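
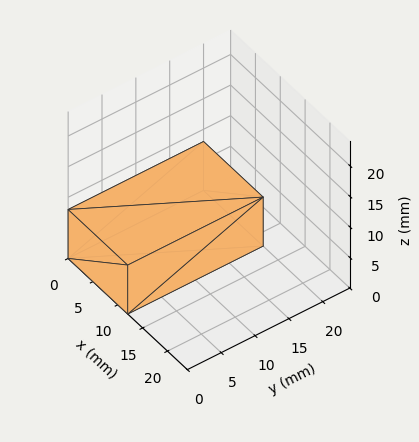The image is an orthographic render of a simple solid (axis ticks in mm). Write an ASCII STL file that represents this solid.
Reading the render: the shape is a rectangular box, roughly 12 × 20 mm footprint and 8 mm tall (dimensions read to the nearest mm from the axis ticks). For the STL, each face is triangulated and given an outward normal.

solid part
  facet normal 0.0000 0.0000 -1.0000
    outer loop
      vertex 12.000 20.000 0.000
      vertex 12.000 0.000 0.000
      vertex 0.000 0.000 0.000
    endloop
  endfacet
  facet normal 0.0000 0.0000 -1.0000
    outer loop
      vertex 0.000 20.000 0.000
      vertex 12.000 20.000 0.000
      vertex 0.000 0.000 0.000
    endloop
  endfacet
  facet normal 0.0000 0.0000 1.0000
    outer loop
      vertex 0.000 0.000 8.000
      vertex 12.000 0.000 8.000
      vertex 12.000 20.000 8.000
    endloop
  endfacet
  facet normal 0.0000 0.0000 1.0000
    outer loop
      vertex 0.000 0.000 8.000
      vertex 12.000 20.000 8.000
      vertex 0.000 20.000 8.000
    endloop
  endfacet
  facet normal 0.0000 -1.0000 0.0000
    outer loop
      vertex 0.000 0.000 0.000
      vertex 12.000 0.000 0.000
      vertex 12.000 0.000 8.000
    endloop
  endfacet
  facet normal 0.0000 -1.0000 0.0000
    outer loop
      vertex 0.000 0.000 0.000
      vertex 12.000 0.000 8.000
      vertex 0.000 0.000 8.000
    endloop
  endfacet
  facet normal 0.0000 1.0000 0.0000
    outer loop
      vertex 12.000 20.000 8.000
      vertex 12.000 20.000 0.000
      vertex 0.000 20.000 0.000
    endloop
  endfacet
  facet normal 0.0000 1.0000 0.0000
    outer loop
      vertex 0.000 20.000 8.000
      vertex 12.000 20.000 8.000
      vertex 0.000 20.000 0.000
    endloop
  endfacet
  facet normal -1.0000 0.0000 0.0000
    outer loop
      vertex 0.000 20.000 8.000
      vertex 0.000 20.000 0.000
      vertex 0.000 0.000 0.000
    endloop
  endfacet
  facet normal -1.0000 0.0000 0.0000
    outer loop
      vertex 0.000 0.000 8.000
      vertex 0.000 20.000 8.000
      vertex 0.000 0.000 0.000
    endloop
  endfacet
  facet normal 1.0000 0.0000 0.0000
    outer loop
      vertex 12.000 0.000 0.000
      vertex 12.000 20.000 0.000
      vertex 12.000 20.000 8.000
    endloop
  endfacet
  facet normal 1.0000 0.0000 0.0000
    outer loop
      vertex 12.000 0.000 0.000
      vertex 12.000 20.000 8.000
      vertex 12.000 0.000 8.000
    endloop
  endfacet
endsolid part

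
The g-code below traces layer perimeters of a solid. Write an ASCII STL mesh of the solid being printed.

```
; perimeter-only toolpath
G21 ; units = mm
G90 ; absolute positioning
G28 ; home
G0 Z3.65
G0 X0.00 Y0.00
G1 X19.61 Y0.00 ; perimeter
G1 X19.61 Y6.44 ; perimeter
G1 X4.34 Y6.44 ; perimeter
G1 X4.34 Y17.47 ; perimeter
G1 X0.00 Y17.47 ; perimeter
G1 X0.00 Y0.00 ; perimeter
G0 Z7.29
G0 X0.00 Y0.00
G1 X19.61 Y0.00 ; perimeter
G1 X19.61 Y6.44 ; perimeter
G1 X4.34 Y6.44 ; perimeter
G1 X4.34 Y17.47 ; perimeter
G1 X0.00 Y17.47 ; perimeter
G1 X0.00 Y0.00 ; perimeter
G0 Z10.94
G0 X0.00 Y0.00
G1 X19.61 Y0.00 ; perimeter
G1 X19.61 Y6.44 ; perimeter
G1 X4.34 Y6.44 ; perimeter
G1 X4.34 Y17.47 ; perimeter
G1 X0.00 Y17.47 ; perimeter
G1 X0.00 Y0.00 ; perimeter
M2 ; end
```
solid part
  facet normal 0.0000 0.0000 -1.0000
    outer loop
      vertex 19.61 6.44 0.00
      vertex 19.61 0.00 0.00
      vertex 0.00 0.00 0.00
    endloop
  endfacet
  facet normal 0.0000 0.0000 -1.0000
    outer loop
      vertex 4.34 6.44 0.00
      vertex 19.61 6.44 0.00
      vertex 0.00 0.00 0.00
    endloop
  endfacet
  facet normal 0.0000 0.0000 -1.0000
    outer loop
      vertex 4.34 17.47 0.00
      vertex 4.34 6.44 0.00
      vertex 0.00 0.00 0.00
    endloop
  endfacet
  facet normal 0.0000 0.0000 -1.0000
    outer loop
      vertex 0.00 17.47 0.00
      vertex 4.34 17.47 0.00
      vertex 0.00 0.00 0.00
    endloop
  endfacet
  facet normal 0.0000 0.0000 1.0000
    outer loop
      vertex 0.00 0.00 10.94
      vertex 19.61 0.00 10.94
      vertex 19.61 6.44 10.94
    endloop
  endfacet
  facet normal 0.0000 0.0000 1.0000
    outer loop
      vertex 0.00 0.00 10.94
      vertex 19.61 6.44 10.94
      vertex 4.34 6.44 10.94
    endloop
  endfacet
  facet normal 0.0000 0.0000 1.0000
    outer loop
      vertex 0.00 0.00 10.94
      vertex 4.34 6.44 10.94
      vertex 4.34 17.47 10.94
    endloop
  endfacet
  facet normal 0.0000 0.0000 1.0000
    outer loop
      vertex 0.00 0.00 10.94
      vertex 4.34 17.47 10.94
      vertex 0.00 17.47 10.94
    endloop
  endfacet
  facet normal 0.0000 -1.0000 0.0000
    outer loop
      vertex 0.00 0.00 0.00
      vertex 19.61 0.00 0.00
      vertex 19.61 0.00 10.94
    endloop
  endfacet
  facet normal 0.0000 -1.0000 0.0000
    outer loop
      vertex 0.00 0.00 0.00
      vertex 19.61 0.00 10.94
      vertex 0.00 0.00 10.94
    endloop
  endfacet
  facet normal 1.0000 0.0000 0.0000
    outer loop
      vertex 19.61 0.00 0.00
      vertex 19.61 6.44 0.00
      vertex 19.61 6.44 10.94
    endloop
  endfacet
  facet normal 1.0000 0.0000 0.0000
    outer loop
      vertex 19.61 0.00 0.00
      vertex 19.61 6.44 10.94
      vertex 19.61 0.00 10.94
    endloop
  endfacet
  facet normal 0.0000 1.0000 0.0000
    outer loop
      vertex 19.61 6.44 0.00
      vertex 4.34 6.44 0.00
      vertex 4.34 6.44 10.94
    endloop
  endfacet
  facet normal 0.0000 1.0000 0.0000
    outer loop
      vertex 19.61 6.44 0.00
      vertex 4.34 6.44 10.94
      vertex 19.61 6.44 10.94
    endloop
  endfacet
  facet normal 1.0000 0.0000 0.0000
    outer loop
      vertex 4.34 6.44 0.00
      vertex 4.34 17.47 0.00
      vertex 4.34 17.47 10.94
    endloop
  endfacet
  facet normal 1.0000 0.0000 0.0000
    outer loop
      vertex 4.34 6.44 0.00
      vertex 4.34 17.47 10.94
      vertex 4.34 6.44 10.94
    endloop
  endfacet
  facet normal 0.0000 1.0000 0.0000
    outer loop
      vertex 4.34 17.47 0.00
      vertex 0.00 17.47 0.00
      vertex 0.00 17.47 10.94
    endloop
  endfacet
  facet normal 0.0000 1.0000 0.0000
    outer loop
      vertex 4.34 17.47 0.00
      vertex 0.00 17.47 10.94
      vertex 4.34 17.47 10.94
    endloop
  endfacet
  facet normal -1.0000 0.0000 0.0000
    outer loop
      vertex 0.00 17.47 0.00
      vertex 0.00 0.00 0.00
      vertex 0.00 0.00 10.94
    endloop
  endfacet
  facet normal -1.0000 0.0000 0.0000
    outer loop
      vertex 0.00 17.47 0.00
      vertex 0.00 0.00 10.94
      vertex 0.00 17.47 10.94
    endloop
  endfacet
endsolid part

The G0 Z moves step by Δz≈3.65 mm. Every layer's G1 loop is the same polygon, so the solid is a straight extrusion of it from z=0 to z≈10.9. Closing with flat bottom and top caps and triangulating gives 20 facets — an L-shaped prism: outer 19.6 × 17.5 mm, arm thicknesses ≈ 6.44 mm (horizontal) and 4.34 mm (vertical), extruded 10.9 mm in z.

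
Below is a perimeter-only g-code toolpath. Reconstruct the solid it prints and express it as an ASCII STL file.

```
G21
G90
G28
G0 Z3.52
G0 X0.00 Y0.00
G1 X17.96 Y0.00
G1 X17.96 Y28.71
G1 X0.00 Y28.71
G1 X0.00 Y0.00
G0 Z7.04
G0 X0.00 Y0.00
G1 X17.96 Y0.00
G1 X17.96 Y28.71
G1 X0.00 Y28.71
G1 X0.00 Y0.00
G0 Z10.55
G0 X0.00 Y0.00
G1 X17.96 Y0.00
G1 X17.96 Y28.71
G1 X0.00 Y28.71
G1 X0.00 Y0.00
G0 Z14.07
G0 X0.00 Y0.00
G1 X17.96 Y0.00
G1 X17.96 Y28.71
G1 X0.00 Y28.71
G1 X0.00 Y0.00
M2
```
solid part
  facet normal 0.0000 0.0000 -1.0000
    outer loop
      vertex 17.96 28.71 0.00
      vertex 17.96 0.00 0.00
      vertex 0.00 0.00 0.00
    endloop
  endfacet
  facet normal 0.0000 0.0000 -1.0000
    outer loop
      vertex 0.00 28.71 0.00
      vertex 17.96 28.71 0.00
      vertex 0.00 0.00 0.00
    endloop
  endfacet
  facet normal 0.0000 0.0000 1.0000
    outer loop
      vertex 0.00 0.00 14.07
      vertex 17.96 0.00 14.07
      vertex 17.96 28.71 14.07
    endloop
  endfacet
  facet normal 0.0000 0.0000 1.0000
    outer loop
      vertex 0.00 0.00 14.07
      vertex 17.96 28.71 14.07
      vertex 0.00 28.71 14.07
    endloop
  endfacet
  facet normal 0.0000 -1.0000 0.0000
    outer loop
      vertex 0.00 0.00 0.00
      vertex 17.96 0.00 0.00
      vertex 17.96 0.00 14.07
    endloop
  endfacet
  facet normal 0.0000 -1.0000 0.0000
    outer loop
      vertex 0.00 0.00 0.00
      vertex 17.96 0.00 14.07
      vertex 0.00 0.00 14.07
    endloop
  endfacet
  facet normal 0.0000 1.0000 0.0000
    outer loop
      vertex 17.96 28.71 14.07
      vertex 17.96 28.71 0.00
      vertex 0.00 28.71 0.00
    endloop
  endfacet
  facet normal 0.0000 1.0000 0.0000
    outer loop
      vertex 0.00 28.71 14.07
      vertex 17.96 28.71 14.07
      vertex 0.00 28.71 0.00
    endloop
  endfacet
  facet normal -1.0000 0.0000 0.0000
    outer loop
      vertex 0.00 28.71 14.07
      vertex 0.00 28.71 0.00
      vertex 0.00 0.00 0.00
    endloop
  endfacet
  facet normal -1.0000 0.0000 0.0000
    outer loop
      vertex 0.00 0.00 14.07
      vertex 0.00 28.71 14.07
      vertex 0.00 0.00 0.00
    endloop
  endfacet
  facet normal 1.0000 0.0000 0.0000
    outer loop
      vertex 17.96 0.00 0.00
      vertex 17.96 28.71 0.00
      vertex 17.96 28.71 14.07
    endloop
  endfacet
  facet normal 1.0000 0.0000 0.0000
    outer loop
      vertex 17.96 0.00 0.00
      vertex 17.96 28.71 14.07
      vertex 17.96 0.00 14.07
    endloop
  endfacet
endsolid part

The G0 Z moves step by Δz≈3.52 mm. Every layer's G1 loop is the same polygon, so the solid is a straight extrusion of it from z=0 to z≈14.1. Closing with flat bottom and top caps and triangulating gives 12 facets — a rectangular box, roughly 18 × 28.7 mm footprint and 14.1 mm tall.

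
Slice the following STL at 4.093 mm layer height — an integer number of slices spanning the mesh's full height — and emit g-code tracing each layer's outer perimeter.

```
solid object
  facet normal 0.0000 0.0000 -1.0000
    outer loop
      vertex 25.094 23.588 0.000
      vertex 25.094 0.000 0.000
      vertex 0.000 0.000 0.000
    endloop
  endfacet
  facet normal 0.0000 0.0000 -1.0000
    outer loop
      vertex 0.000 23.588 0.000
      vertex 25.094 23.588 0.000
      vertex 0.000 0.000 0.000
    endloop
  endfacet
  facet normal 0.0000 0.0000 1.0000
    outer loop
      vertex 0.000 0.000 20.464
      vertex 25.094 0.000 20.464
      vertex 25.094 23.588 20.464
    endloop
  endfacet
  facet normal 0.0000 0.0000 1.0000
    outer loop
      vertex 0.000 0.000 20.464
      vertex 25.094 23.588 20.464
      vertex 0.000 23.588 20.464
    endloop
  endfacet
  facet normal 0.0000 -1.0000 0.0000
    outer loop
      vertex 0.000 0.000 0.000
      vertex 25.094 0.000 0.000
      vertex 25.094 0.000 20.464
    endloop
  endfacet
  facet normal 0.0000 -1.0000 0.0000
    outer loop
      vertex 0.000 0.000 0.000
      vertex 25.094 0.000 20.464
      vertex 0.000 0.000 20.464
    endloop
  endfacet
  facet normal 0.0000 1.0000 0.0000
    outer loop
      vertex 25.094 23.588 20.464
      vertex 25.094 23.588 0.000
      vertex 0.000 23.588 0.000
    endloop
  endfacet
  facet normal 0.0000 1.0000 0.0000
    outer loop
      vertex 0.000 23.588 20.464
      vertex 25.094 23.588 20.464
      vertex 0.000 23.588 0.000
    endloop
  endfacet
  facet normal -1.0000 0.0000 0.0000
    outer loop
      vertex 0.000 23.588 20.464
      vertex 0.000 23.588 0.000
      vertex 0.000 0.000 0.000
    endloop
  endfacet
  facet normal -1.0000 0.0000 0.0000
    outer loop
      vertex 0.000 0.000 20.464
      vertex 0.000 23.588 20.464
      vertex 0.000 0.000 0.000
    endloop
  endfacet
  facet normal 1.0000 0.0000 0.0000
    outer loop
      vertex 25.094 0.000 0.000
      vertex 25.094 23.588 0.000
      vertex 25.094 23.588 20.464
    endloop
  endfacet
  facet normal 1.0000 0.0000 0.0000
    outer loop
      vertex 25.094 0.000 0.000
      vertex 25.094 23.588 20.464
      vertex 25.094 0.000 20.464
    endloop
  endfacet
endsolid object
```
; perimeter-only toolpath
G21 ; units = mm
G90 ; absolute positioning
G28 ; home
; layer 1
G0 Z4.093
G0 X0.000 Y0.000
G1 X25.094 Y0.000
G1 X25.094 Y23.588
G1 X0.000 Y23.588
G1 X0.000 Y0.000
; layer 2
G0 Z8.186
G0 X0.000 Y0.000
G1 X25.094 Y0.000
G1 X25.094 Y23.588
G1 X0.000 Y23.588
G1 X0.000 Y0.000
; layer 3
G0 Z12.278
G0 X0.000 Y0.000
G1 X25.094 Y0.000
G1 X25.094 Y23.588
G1 X0.000 Y23.588
G1 X0.000 Y0.000
; layer 4
G0 Z16.371
G0 X0.000 Y0.000
G1 X25.094 Y0.000
G1 X25.094 Y23.588
G1 X0.000 Y23.588
G1 X0.000 Y0.000
; layer 5
G0 Z20.464
G0 X0.000 Y0.000
G1 X25.094 Y0.000
G1 X25.094 Y23.588
G1 X0.000 Y23.588
G1 X0.000 Y0.000
M2 ; end

The solid is a rectangular box, roughly 25.1 × 23.6 mm footprint and 20.5 mm tall. Slicing at Δz = 4.093 mm — 5 equal slices spanning the solid's height, so layer i sits at z = i·h/5 — gives 5 non-empty perimeters. Each is a 4-segment closed polygon; G0 lifts to the layer z and rapids to the start vertex, then G1 traces the edges.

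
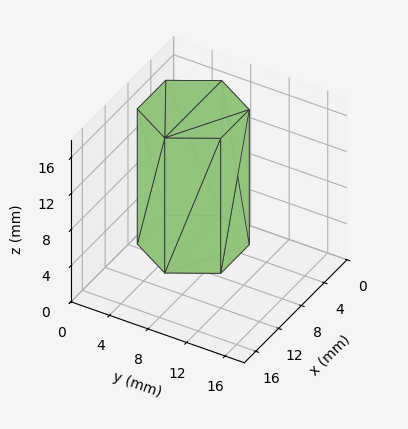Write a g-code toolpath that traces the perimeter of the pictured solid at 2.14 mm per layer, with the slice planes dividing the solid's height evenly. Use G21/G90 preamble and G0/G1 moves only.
Reading the render: the shape is a regular 6-sided prism (a cylinder approximated with 6 flat sides), circumscribed radius ≈ 5 mm, height ≈ 15 mm (dimensions read to the nearest mm from the axis ticks). For the g-code, the solid's height is divided into equal slices at the stated Δz and each level perimeter traced with G1 moves after a G0 lift.

; perimeter-only toolpath
G21 ; units = mm
G90 ; absolute positioning
G28 ; home
; layer 1
G0 Z2.14
G0 X10.00 Y5.00
G1 X7.50 Y9.33
G1 X2.50 Y9.33
G1 X0.00 Y5.00
G1 X2.50 Y0.67
G1 X7.50 Y0.67
G1 X10.00 Y5.00
; layer 2
G0 Z4.29
G0 X10.00 Y5.00
G1 X7.50 Y9.33
G1 X2.50 Y9.33
G1 X0.00 Y5.00
G1 X2.50 Y0.67
G1 X7.50 Y0.67
G1 X10.00 Y5.00
; layer 3
G0 Z6.43
G0 X10.00 Y5.00
G1 X7.50 Y9.33
G1 X2.50 Y9.33
G1 X0.00 Y5.00
G1 X2.50 Y0.67
G1 X7.50 Y0.67
G1 X10.00 Y5.00
; layer 4
G0 Z8.57
G0 X10.00 Y5.00
G1 X7.50 Y9.33
G1 X2.50 Y9.33
G1 X0.00 Y5.00
G1 X2.50 Y0.67
G1 X7.50 Y0.67
G1 X10.00 Y5.00
; layer 5
G0 Z10.71
G0 X10.00 Y5.00
G1 X7.50 Y9.33
G1 X2.50 Y9.33
G1 X0.00 Y5.00
G1 X2.50 Y0.67
G1 X7.50 Y0.67
G1 X10.00 Y5.00
; layer 6
G0 Z12.86
G0 X10.00 Y5.00
G1 X7.50 Y9.33
G1 X2.50 Y9.33
G1 X0.00 Y5.00
G1 X2.50 Y0.67
G1 X7.50 Y0.67
G1 X10.00 Y5.00
; layer 7
G0 Z15.00
G0 X10.00 Y5.00
G1 X7.50 Y9.33
G1 X2.50 Y9.33
G1 X0.00 Y5.00
G1 X2.50 Y0.67
G1 X7.50 Y0.67
G1 X10.00 Y5.00
M2 ; end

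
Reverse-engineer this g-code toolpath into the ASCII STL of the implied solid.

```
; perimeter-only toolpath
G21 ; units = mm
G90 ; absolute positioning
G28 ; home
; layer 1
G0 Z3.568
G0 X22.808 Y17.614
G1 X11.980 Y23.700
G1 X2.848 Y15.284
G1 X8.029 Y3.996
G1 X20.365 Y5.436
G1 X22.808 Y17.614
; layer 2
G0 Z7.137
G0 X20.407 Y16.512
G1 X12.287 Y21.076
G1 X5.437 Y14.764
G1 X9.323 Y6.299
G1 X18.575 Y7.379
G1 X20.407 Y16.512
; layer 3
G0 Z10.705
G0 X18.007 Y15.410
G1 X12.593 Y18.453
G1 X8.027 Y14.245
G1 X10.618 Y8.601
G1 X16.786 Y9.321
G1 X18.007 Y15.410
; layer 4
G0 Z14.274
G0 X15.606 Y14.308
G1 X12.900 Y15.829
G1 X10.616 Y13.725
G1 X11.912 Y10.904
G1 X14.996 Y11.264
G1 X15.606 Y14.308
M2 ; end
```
solid part
  facet normal 0.0000 0.0000 -1.0000
    outer loop
      vertex 0.258 15.803 0.000
      vertex 11.674 26.323 0.000
      vertex 25.208 18.716 0.000
    endloop
  endfacet
  facet normal 0.0000 0.0000 -1.0000
    outer loop
      vertex 6.735 1.694 0.000
      vertex 0.258 15.803 0.000
      vertex 25.208 18.716 0.000
    endloop
  endfacet
  facet normal 0.0000 0.0000 -1.0000
    outer loop
      vertex 22.155 3.494 0.000
      vertex 6.735 1.694 0.000
      vertex 25.208 18.716 0.000
    endloop
  endfacet
  facet normal 0.4204 0.7479 0.5137
    outer loop
      vertex 25.208 18.716 0.000
      vertex 11.674 26.323 0.000
      vertex 13.206 13.206 17.842
    endloop
  endfacet
  facet normal -0.5814 0.6309 0.5137
    outer loop
      vertex 11.674 26.323 0.000
      vertex 0.258 15.803 0.000
      vertex 13.206 13.206 17.842
    endloop
  endfacet
  facet normal -0.7797 -0.3579 0.5137
    outer loop
      vertex 0.258 15.803 0.000
      vertex 6.735 1.694 0.000
      vertex 13.206 13.206 17.842
    endloop
  endfacet
  facet normal 0.0995 -0.8522 0.5137
    outer loop
      vertex 6.735 1.694 0.000
      vertex 22.155 3.494 0.000
      vertex 13.206 13.206 17.842
    endloop
  endfacet
  facet normal 0.8412 -0.1687 0.5138
    outer loop
      vertex 22.155 3.494 0.000
      vertex 25.208 18.716 0.000
      vertex 13.206 13.206 17.842
    endloop
  endfacet
endsolid part

The G0 Z moves step by Δz≈3.568 mm. The G1 loops shrink linearly with z, so the solid tapers from its base footprint up to z≈17.8. Closing with a flat bottom cap and the tapered top and triangulating gives 8 facets — a regular 5-sided pyramid, base circumscribed radius ≈ 13.2 mm, apex at z ≈ 17.8 mm.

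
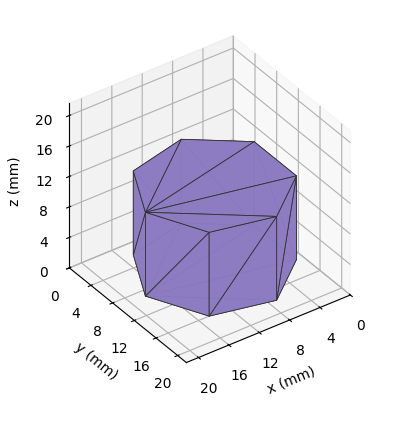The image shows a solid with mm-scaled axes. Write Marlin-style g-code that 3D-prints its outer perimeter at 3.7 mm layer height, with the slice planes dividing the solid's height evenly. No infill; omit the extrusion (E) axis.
Reading the render: the shape is a regular 7-sided prism (a cylinder approximated with 7 flat sides), circumscribed radius ≈ 9 mm, height ≈ 11 mm (dimensions read to the nearest mm from the axis ticks). For the g-code, the solid's height is divided into equal slices at the stated Δz and each level perimeter traced with G1 moves after a G0 lift.

; perimeter-only toolpath
G21 ; units = mm
G90 ; absolute positioning
G28 ; home
; layer 1
G0 Z3.7
G0 X18.0 Y9.0
G1 X14.6 Y16.0
G1 X7.0 Y17.8
G1 X0.9 Y12.9
G1 X0.9 Y5.1
G1 X7.0 Y0.2
G1 X14.6 Y2.0
G1 X18.0 Y9.0
; layer 2
G0 Z7.3
G0 X18.0 Y9.0
G1 X14.6 Y16.0
G1 X7.0 Y17.8
G1 X0.9 Y12.9
G1 X0.9 Y5.1
G1 X7.0 Y0.2
G1 X14.6 Y2.0
G1 X18.0 Y9.0
; layer 3
G0 Z11.0
G0 X18.0 Y9.0
G1 X14.6 Y16.0
G1 X7.0 Y17.8
G1 X0.9 Y12.9
G1 X0.9 Y5.1
G1 X7.0 Y0.2
G1 X14.6 Y2.0
G1 X18.0 Y9.0
M2 ; end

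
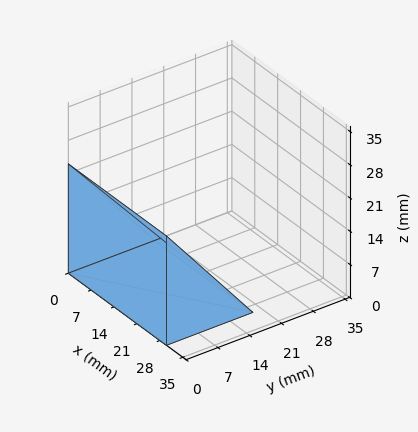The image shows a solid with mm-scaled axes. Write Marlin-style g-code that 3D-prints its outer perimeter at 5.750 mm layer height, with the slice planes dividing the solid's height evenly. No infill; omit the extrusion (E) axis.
Reading the render: the shape is a wedge (ramp): 30 × 19 mm base, rising to 23 mm along the y=0 edge and sloping linearly to z=0 at y=19 (dimensions read to the nearest mm from the axis ticks). For the g-code, the solid's height is divided into equal slices at the stated Δz and each level perimeter traced with G1 moves after a G0 lift.

; perimeter-only toolpath
G21 ; units = mm
G90 ; absolute positioning
G28 ; home
; layer 1
G0 Z5.750
G0 X0.000 Y0.000
G1 X30.000 Y0.000
G1 X30.000 Y14.250
G1 X0.000 Y14.250
G1 X0.000 Y0.000
; layer 2
G0 Z11.500
G0 X0.000 Y0.000
G1 X30.000 Y0.000
G1 X30.000 Y9.500
G1 X0.000 Y9.500
G1 X0.000 Y0.000
; layer 3
G0 Z17.250
G0 X0.000 Y0.000
G1 X30.000 Y0.000
G1 X30.000 Y4.750
G1 X0.000 Y4.750
G1 X0.000 Y0.000
M2 ; end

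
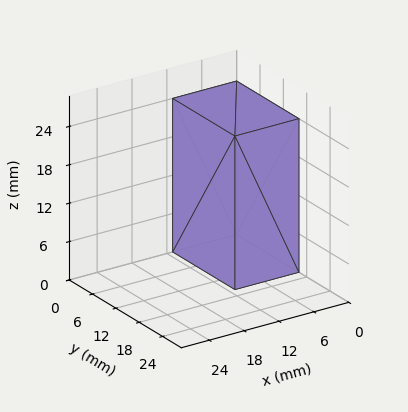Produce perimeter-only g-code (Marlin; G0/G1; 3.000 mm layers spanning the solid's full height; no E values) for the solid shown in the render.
Reading the render: the shape is a rectangular box, roughly 11 × 16 mm footprint and 24 mm tall (dimensions read to the nearest mm from the axis ticks). For the g-code, the solid's height is divided into equal slices at the stated Δz and each level perimeter traced with G1 moves after a G0 lift.

; perimeter-only toolpath
G21 ; units = mm
G90 ; absolute positioning
G28 ; home
; layer 1
G0 Z3.000
G0 X0.000 Y0.000
G1 X11.000 Y0.000
G1 X11.000 Y16.000
G1 X0.000 Y16.000
G1 X0.000 Y0.000
; layer 2
G0 Z6.000
G0 X0.000 Y0.000
G1 X11.000 Y0.000
G1 X11.000 Y16.000
G1 X0.000 Y16.000
G1 X0.000 Y0.000
; layer 3
G0 Z9.000
G0 X0.000 Y0.000
G1 X11.000 Y0.000
G1 X11.000 Y16.000
G1 X0.000 Y16.000
G1 X0.000 Y0.000
; layer 4
G0 Z12.000
G0 X0.000 Y0.000
G1 X11.000 Y0.000
G1 X11.000 Y16.000
G1 X0.000 Y16.000
G1 X0.000 Y0.000
; layer 5
G0 Z15.000
G0 X0.000 Y0.000
G1 X11.000 Y0.000
G1 X11.000 Y16.000
G1 X0.000 Y16.000
G1 X0.000 Y0.000
; layer 6
G0 Z18.000
G0 X0.000 Y0.000
G1 X11.000 Y0.000
G1 X11.000 Y16.000
G1 X0.000 Y16.000
G1 X0.000 Y0.000
; layer 7
G0 Z21.000
G0 X0.000 Y0.000
G1 X11.000 Y0.000
G1 X11.000 Y16.000
G1 X0.000 Y16.000
G1 X0.000 Y0.000
; layer 8
G0 Z24.000
G0 X0.000 Y0.000
G1 X11.000 Y0.000
G1 X11.000 Y16.000
G1 X0.000 Y16.000
G1 X0.000 Y0.000
M2 ; end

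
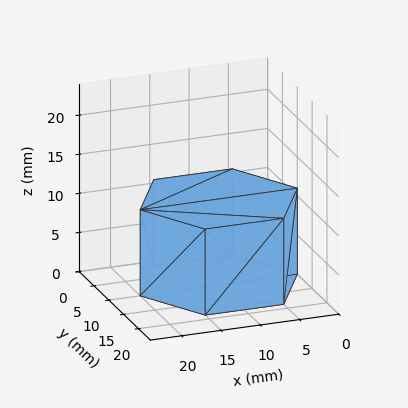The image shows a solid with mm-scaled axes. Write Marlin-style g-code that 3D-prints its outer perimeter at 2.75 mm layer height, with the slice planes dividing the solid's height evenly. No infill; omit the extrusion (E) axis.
Reading the render: the shape is a regular 6-sided prism (a cylinder approximated with 6 flat sides), circumscribed radius ≈ 10 mm, height ≈ 11 mm (dimensions read to the nearest mm from the axis ticks). For the g-code, the solid's height is divided into equal slices at the stated Δz and each level perimeter traced with G1 moves after a G0 lift.

; perimeter-only toolpath
G21 ; units = mm
G90 ; absolute positioning
G28 ; home
; layer 1
G0 Z2.75
G0 X20.00 Y10.00
G1 X15.00 Y18.66
G1 X5.00 Y18.66
G1 X0.00 Y10.00
G1 X5.00 Y1.34
G1 X15.00 Y1.34
G1 X20.00 Y10.00
; layer 2
G0 Z5.50
G0 X20.00 Y10.00
G1 X15.00 Y18.66
G1 X5.00 Y18.66
G1 X0.00 Y10.00
G1 X5.00 Y1.34
G1 X15.00 Y1.34
G1 X20.00 Y10.00
; layer 3
G0 Z8.25
G0 X20.00 Y10.00
G1 X15.00 Y18.66
G1 X5.00 Y18.66
G1 X0.00 Y10.00
G1 X5.00 Y1.34
G1 X15.00 Y1.34
G1 X20.00 Y10.00
; layer 4
G0 Z11.00
G0 X20.00 Y10.00
G1 X15.00 Y18.66
G1 X5.00 Y18.66
G1 X0.00 Y10.00
G1 X5.00 Y1.34
G1 X15.00 Y1.34
G1 X20.00 Y10.00
M2 ; end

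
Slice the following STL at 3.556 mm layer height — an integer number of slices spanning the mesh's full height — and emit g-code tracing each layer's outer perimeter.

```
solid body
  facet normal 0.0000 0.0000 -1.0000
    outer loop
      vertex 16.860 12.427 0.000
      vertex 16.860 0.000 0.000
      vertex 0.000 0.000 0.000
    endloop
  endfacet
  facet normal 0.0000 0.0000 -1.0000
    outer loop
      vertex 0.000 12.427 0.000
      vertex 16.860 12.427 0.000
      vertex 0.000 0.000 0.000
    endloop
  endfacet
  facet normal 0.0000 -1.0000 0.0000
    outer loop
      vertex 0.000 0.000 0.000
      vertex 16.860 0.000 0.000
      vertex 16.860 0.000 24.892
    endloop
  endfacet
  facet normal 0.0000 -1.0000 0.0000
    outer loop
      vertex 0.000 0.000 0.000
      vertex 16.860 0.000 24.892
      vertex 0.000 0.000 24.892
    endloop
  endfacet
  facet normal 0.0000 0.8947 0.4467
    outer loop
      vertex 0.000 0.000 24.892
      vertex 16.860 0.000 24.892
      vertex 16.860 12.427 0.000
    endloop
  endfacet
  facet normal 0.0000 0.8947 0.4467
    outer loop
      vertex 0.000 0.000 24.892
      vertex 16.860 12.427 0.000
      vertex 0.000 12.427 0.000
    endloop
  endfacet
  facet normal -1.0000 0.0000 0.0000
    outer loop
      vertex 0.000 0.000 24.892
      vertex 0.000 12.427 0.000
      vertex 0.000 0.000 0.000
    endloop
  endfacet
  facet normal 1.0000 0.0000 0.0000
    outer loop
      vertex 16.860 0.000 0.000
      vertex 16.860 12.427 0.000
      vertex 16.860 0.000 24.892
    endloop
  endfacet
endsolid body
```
; perimeter-only toolpath
G21 ; units = mm
G90 ; absolute positioning
G28 ; home
; layer 1
G0 Z3.556
G0 X0.000 Y0.000
G1 X16.860 Y0.000
G1 X16.860 Y10.652
G1 X0.000 Y10.652
G1 X0.000 Y0.000
; layer 2
G0 Z7.112
G0 X0.000 Y0.000
G1 X16.860 Y0.000
G1 X16.860 Y8.876
G1 X0.000 Y8.876
G1 X0.000 Y0.000
; layer 3
G0 Z10.668
G0 X0.000 Y0.000
G1 X16.860 Y0.000
G1 X16.860 Y7.101
G1 X0.000 Y7.101
G1 X0.000 Y0.000
; layer 4
G0 Z14.224
G0 X0.000 Y0.000
G1 X16.860 Y0.000
G1 X16.860 Y5.326
G1 X0.000 Y5.326
G1 X0.000 Y0.000
; layer 5
G0 Z17.780
G0 X0.000 Y0.000
G1 X16.860 Y0.000
G1 X16.860 Y3.551
G1 X0.000 Y3.551
G1 X0.000 Y0.000
; layer 6
G0 Z21.336
G0 X0.000 Y0.000
G1 X16.860 Y0.000
G1 X16.860 Y1.775
G1 X0.000 Y1.775
G1 X0.000 Y0.000
M2 ; end

The solid is a wedge (ramp): 16.9 × 12.4 mm base, rising to 24.9 mm along the y=0 edge and sloping linearly to z=0 at y=12.4. Slicing at Δz = 3.556 mm — 7 equal slices spanning the solid's height, so layer i sits at z = i·h/7 — gives 6 non-empty perimeters. Each is a 4-segment closed polygon; G0 lifts to the layer z and rapids to the start vertex, then G1 traces the edges. The cross-section shrinks linearly with z (the slice at the apex is degenerate and omitted).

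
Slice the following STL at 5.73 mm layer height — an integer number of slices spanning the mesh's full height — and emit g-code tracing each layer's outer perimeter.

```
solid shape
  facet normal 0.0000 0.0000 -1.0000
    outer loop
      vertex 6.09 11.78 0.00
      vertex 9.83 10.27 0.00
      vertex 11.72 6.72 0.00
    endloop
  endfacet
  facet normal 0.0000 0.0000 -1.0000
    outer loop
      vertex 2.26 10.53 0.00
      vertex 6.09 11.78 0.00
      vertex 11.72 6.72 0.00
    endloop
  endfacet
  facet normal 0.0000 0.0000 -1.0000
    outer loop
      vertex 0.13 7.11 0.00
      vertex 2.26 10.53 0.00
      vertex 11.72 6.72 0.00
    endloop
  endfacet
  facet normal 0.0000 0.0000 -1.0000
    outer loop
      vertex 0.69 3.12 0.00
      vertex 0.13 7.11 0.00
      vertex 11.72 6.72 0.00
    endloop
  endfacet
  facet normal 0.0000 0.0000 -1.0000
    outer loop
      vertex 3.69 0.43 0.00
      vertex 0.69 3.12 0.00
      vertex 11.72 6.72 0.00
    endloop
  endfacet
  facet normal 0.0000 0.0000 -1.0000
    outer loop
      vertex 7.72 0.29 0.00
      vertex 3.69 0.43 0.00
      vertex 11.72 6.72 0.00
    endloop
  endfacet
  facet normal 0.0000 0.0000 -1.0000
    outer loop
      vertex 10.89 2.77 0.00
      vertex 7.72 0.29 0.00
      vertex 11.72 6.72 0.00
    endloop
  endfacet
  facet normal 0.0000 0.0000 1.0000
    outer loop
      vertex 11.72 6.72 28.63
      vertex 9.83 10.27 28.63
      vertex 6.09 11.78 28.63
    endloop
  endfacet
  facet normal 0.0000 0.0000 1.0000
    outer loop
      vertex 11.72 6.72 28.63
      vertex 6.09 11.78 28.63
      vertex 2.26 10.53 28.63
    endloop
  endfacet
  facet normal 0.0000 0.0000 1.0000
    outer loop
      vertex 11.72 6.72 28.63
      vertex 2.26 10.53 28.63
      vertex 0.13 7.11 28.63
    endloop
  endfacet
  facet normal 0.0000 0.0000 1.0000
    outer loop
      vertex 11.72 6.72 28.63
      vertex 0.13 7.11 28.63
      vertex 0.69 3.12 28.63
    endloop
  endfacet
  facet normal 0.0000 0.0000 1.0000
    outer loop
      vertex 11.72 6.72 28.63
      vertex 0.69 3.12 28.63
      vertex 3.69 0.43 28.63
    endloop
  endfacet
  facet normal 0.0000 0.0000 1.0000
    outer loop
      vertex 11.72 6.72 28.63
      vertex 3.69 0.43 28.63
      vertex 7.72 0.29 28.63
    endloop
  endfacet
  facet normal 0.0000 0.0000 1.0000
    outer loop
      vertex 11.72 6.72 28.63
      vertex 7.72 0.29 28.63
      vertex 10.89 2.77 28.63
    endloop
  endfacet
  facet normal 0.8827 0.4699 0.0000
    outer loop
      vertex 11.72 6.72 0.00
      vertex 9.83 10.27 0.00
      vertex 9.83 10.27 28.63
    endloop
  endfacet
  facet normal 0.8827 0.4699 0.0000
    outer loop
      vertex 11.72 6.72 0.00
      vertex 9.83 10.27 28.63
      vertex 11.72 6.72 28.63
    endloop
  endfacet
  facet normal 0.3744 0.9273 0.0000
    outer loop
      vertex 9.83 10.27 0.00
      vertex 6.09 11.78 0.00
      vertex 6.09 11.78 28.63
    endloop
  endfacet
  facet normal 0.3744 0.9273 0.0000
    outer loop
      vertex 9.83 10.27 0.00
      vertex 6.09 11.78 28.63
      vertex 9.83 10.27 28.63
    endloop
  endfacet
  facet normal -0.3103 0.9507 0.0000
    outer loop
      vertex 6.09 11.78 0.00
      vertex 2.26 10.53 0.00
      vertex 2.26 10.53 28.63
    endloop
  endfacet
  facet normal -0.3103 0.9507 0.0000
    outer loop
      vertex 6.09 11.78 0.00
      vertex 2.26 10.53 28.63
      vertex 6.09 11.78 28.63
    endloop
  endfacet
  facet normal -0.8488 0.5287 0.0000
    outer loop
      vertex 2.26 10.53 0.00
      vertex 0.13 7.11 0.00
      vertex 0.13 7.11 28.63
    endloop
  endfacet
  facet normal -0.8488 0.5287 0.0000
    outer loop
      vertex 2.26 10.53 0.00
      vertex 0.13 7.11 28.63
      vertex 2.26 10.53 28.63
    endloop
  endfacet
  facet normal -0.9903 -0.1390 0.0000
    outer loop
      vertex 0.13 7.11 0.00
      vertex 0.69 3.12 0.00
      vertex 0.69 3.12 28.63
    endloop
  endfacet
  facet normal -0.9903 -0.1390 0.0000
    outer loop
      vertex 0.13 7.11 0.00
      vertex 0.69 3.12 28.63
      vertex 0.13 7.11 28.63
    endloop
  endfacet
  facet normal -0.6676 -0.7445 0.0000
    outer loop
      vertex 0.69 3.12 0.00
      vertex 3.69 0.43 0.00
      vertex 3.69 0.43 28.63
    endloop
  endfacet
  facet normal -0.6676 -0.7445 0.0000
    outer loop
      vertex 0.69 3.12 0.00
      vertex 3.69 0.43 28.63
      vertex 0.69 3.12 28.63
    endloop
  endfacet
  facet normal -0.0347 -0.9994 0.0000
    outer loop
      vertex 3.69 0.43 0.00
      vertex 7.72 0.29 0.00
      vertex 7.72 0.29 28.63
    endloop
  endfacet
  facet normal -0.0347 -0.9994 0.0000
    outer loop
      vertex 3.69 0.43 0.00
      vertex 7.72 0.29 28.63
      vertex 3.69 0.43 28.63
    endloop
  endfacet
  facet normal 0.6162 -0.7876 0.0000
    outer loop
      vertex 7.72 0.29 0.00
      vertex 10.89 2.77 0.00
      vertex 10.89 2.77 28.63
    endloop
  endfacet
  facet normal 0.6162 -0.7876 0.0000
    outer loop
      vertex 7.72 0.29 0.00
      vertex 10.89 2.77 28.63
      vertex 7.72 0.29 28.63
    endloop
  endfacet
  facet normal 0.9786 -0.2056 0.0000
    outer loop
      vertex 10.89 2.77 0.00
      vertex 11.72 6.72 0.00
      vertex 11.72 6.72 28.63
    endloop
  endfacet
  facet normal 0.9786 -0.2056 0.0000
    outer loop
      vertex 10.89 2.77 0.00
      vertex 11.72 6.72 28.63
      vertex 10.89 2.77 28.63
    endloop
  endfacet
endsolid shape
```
; perimeter-only toolpath
G21 ; units = mm
G90 ; absolute positioning
G28 ; home
; layer 1
G0 Z5.73
G0 X11.72 Y6.72
G1 X9.83 Y10.27
G1 X6.09 Y11.78
G1 X2.26 Y10.53
G1 X0.13 Y7.11
G1 X0.69 Y3.12
G1 X3.69 Y0.43
G1 X7.72 Y0.29
G1 X10.89 Y2.77
G1 X11.72 Y6.72
; layer 2
G0 Z11.45
G0 X11.72 Y6.72
G1 X9.83 Y10.27
G1 X6.09 Y11.78
G1 X2.26 Y10.53
G1 X0.13 Y7.11
G1 X0.69 Y3.12
G1 X3.69 Y0.43
G1 X7.72 Y0.29
G1 X10.89 Y2.77
G1 X11.72 Y6.72
; layer 3
G0 Z17.18
G0 X11.72 Y6.72
G1 X9.83 Y10.27
G1 X6.09 Y11.78
G1 X2.26 Y10.53
G1 X0.13 Y7.11
G1 X0.69 Y3.12
G1 X3.69 Y0.43
G1 X7.72 Y0.29
G1 X10.89 Y2.77
G1 X11.72 Y6.72
; layer 4
G0 Z22.90
G0 X11.72 Y6.72
G1 X9.83 Y10.27
G1 X6.09 Y11.78
G1 X2.26 Y10.53
G1 X0.13 Y7.11
G1 X0.69 Y3.12
G1 X3.69 Y0.43
G1 X7.72 Y0.29
G1 X10.89 Y2.77
G1 X11.72 Y6.72
; layer 5
G0 Z28.63
G0 X11.72 Y6.72
G1 X9.83 Y10.27
G1 X6.09 Y11.78
G1 X2.26 Y10.53
G1 X0.13 Y7.11
G1 X0.69 Y3.12
G1 X3.69 Y0.43
G1 X7.72 Y0.29
G1 X10.89 Y2.77
G1 X11.72 Y6.72
M2 ; end

The solid is a regular 9-sided prism (a cylinder approximated with 9 flat sides), circumscribed radius ≈ 5.89 mm, height ≈ 28.6 mm. Slicing at Δz = 5.73 mm — 5 equal slices spanning the solid's height, so layer i sits at z = i·h/5 — gives 5 non-empty perimeters. Each is a 9-segment closed polygon; G0 lifts to the layer z and rapids to the start vertex, then G1 traces the edges.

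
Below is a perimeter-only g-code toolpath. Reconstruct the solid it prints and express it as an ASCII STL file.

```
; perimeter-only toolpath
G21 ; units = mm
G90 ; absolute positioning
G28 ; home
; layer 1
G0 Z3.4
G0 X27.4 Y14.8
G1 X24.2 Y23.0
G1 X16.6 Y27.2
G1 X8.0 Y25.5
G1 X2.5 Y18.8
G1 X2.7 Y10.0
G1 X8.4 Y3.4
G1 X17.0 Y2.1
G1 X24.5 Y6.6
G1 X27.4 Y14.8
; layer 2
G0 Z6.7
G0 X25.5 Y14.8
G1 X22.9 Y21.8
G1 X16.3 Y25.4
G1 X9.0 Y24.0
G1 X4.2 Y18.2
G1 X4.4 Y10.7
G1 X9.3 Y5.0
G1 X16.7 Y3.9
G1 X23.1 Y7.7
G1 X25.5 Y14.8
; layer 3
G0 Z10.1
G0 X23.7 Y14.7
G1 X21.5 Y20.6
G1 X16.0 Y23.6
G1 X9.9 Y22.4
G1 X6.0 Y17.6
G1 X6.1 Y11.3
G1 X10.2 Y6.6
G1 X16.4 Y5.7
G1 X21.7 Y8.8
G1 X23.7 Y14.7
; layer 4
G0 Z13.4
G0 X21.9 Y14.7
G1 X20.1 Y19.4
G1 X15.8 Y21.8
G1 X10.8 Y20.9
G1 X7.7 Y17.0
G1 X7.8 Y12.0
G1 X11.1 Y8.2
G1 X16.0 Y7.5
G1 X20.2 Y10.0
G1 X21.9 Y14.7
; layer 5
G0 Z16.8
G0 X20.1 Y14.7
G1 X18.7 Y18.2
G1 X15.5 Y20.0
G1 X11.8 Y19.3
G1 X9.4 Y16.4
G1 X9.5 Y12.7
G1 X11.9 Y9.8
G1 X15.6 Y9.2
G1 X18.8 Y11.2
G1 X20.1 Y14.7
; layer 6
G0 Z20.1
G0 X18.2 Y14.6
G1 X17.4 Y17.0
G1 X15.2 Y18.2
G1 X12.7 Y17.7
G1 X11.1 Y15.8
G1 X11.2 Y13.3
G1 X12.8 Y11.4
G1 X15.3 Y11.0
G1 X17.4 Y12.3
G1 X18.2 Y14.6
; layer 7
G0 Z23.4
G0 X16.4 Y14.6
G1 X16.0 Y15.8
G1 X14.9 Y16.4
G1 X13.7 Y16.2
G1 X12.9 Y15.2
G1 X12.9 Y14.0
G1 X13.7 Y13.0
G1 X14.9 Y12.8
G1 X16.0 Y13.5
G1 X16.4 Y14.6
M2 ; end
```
solid part
  facet normal 0.0000 0.0000 -1.0000
    outer loop
      vertex 16.9 29.0 0.0
      vertex 25.6 24.2 0.0
      vertex 29.2 14.8 0.0
    endloop
  endfacet
  facet normal 0.0000 0.0000 -1.0000
    outer loop
      vertex 7.1 27.1 0.0
      vertex 16.9 29.0 0.0
      vertex 29.2 14.8 0.0
    endloop
  endfacet
  facet normal 0.0000 0.0000 -1.0000
    outer loop
      vertex 0.8 19.4 0.0
      vertex 7.1 27.1 0.0
      vertex 29.2 14.8 0.0
    endloop
  endfacet
  facet normal 0.0000 0.0000 -1.0000
    outer loop
      vertex 1.0 9.4 0.0
      vertex 0.8 19.4 0.0
      vertex 29.2 14.8 0.0
    endloop
  endfacet
  facet normal 0.0000 0.0000 -1.0000
    outer loop
      vertex 7.5 1.8 0.0
      vertex 1.0 9.4 0.0
      vertex 29.2 14.8 0.0
    endloop
  endfacet
  facet normal 0.0000 0.0000 -1.0000
    outer loop
      vertex 17.4 0.3 0.0
      vertex 7.5 1.8 0.0
      vertex 29.2 14.8 0.0
    endloop
  endfacet
  facet normal 0.0000 0.0000 -1.0000
    outer loop
      vertex 25.9 5.4 0.0
      vertex 17.4 0.3 0.0
      vertex 29.2 14.8 0.0
    endloop
  endfacet
  facet normal 0.8314 0.3184 0.4553
    outer loop
      vertex 29.2 14.8 0.0
      vertex 25.6 24.2 0.0
      vertex 14.6 14.6 26.8
    endloop
  endfacet
  facet normal 0.4300 0.7794 0.4557
    outer loop
      vertex 25.6 24.2 0.0
      vertex 16.9 29.0 0.0
      vertex 14.6 14.6 26.8
    endloop
  endfacet
  facet normal -0.1695 0.8741 0.4551
    outer loop
      vertex 16.9 29.0 0.0
      vertex 7.1 27.1 0.0
      vertex 14.6 14.6 26.8
    endloop
  endfacet
  facet normal -0.6889 0.5637 0.4557
    outer loop
      vertex 7.1 27.1 0.0
      vertex 0.8 19.4 0.0
      vertex 14.6 14.6 26.8
    endloop
  endfacet
  facet normal -0.8902 -0.0178 0.4552
    outer loop
      vertex 0.8 19.4 0.0
      vertex 1.0 9.4 0.0
      vertex 14.6 14.6 26.8
    endloop
  endfacet
  facet normal -0.6765 -0.5786 0.4556
    outer loop
      vertex 1.0 9.4 0.0
      vertex 7.5 1.8 0.0
      vertex 14.6 14.6 26.8
    endloop
  endfacet
  facet normal -0.1333 -0.8801 0.4557
    outer loop
      vertex 7.5 1.8 0.0
      vertex 17.4 0.3 0.0
      vertex 14.6 14.6 26.8
    endloop
  endfacet
  facet normal 0.4581 -0.7635 0.4552
    outer loop
      vertex 17.4 0.3 0.0
      vertex 25.9 5.4 0.0
      vertex 14.6 14.6 26.8
    endloop
  endfacet
  facet normal 0.8400 -0.2949 0.4554
    outer loop
      vertex 25.9 5.4 0.0
      vertex 29.2 14.8 0.0
      vertex 14.6 14.6 26.8
    endloop
  endfacet
endsolid part

The G0 Z moves step by Δz≈3.4 mm. The G1 loops shrink linearly with z, so the solid tapers from its base footprint up to z≈26.8. Closing with a flat bottom cap and the tapered top and triangulating gives 16 facets — a regular 9-sided pyramid, base circumscribed radius ≈ 14.6 mm, apex at z ≈ 26.8 mm.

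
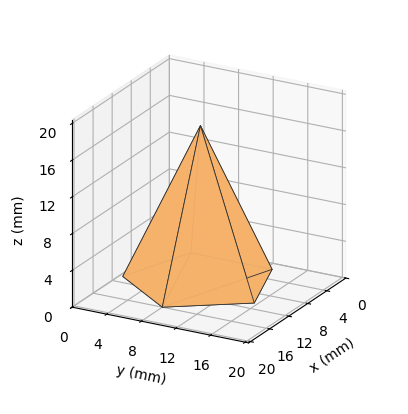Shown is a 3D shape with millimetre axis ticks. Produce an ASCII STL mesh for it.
Reading the render: the shape is a regular 5-sided pyramid, base circumscribed radius ≈ 8 mm, apex at z ≈ 17 mm (dimensions read to the nearest mm from the axis ticks). For the STL, each face is triangulated and given an outward normal.

solid part
  facet normal 0.0000 0.0000 -1.0000
    outer loop
      vertex 1.5 12.7 0.0
      vertex 10.5 15.6 0.0
      vertex 16.0 8.0 0.0
    endloop
  endfacet
  facet normal 0.0000 0.0000 -1.0000
    outer loop
      vertex 1.5 3.3 0.0
      vertex 1.5 12.7 0.0
      vertex 16.0 8.0 0.0
    endloop
  endfacet
  facet normal 0.0000 0.0000 -1.0000
    outer loop
      vertex 10.5 0.4 0.0
      vertex 1.5 3.3 0.0
      vertex 16.0 8.0 0.0
    endloop
  endfacet
  facet normal 0.7570 0.5478 0.3562
    outer loop
      vertex 16.0 8.0 0.0
      vertex 10.5 15.6 0.0
      vertex 8.0 8.0 17.0
    endloop
  endfacet
  facet normal -0.2867 0.8896 0.3556
    outer loop
      vertex 10.5 15.6 0.0
      vertex 1.5 12.7 0.0
      vertex 8.0 8.0 17.0
    endloop
  endfacet
  facet normal -0.9341 0.0000 0.3571
    outer loop
      vertex 1.5 12.7 0.0
      vertex 1.5 3.3 0.0
      vertex 8.0 8.0 17.0
    endloop
  endfacet
  facet normal -0.2867 -0.8896 0.3556
    outer loop
      vertex 1.5 3.3 0.0
      vertex 10.5 0.4 0.0
      vertex 8.0 8.0 17.0
    endloop
  endfacet
  facet normal 0.7570 -0.5478 0.3562
    outer loop
      vertex 10.5 0.4 0.0
      vertex 16.0 8.0 0.0
      vertex 8.0 8.0 17.0
    endloop
  endfacet
endsolid part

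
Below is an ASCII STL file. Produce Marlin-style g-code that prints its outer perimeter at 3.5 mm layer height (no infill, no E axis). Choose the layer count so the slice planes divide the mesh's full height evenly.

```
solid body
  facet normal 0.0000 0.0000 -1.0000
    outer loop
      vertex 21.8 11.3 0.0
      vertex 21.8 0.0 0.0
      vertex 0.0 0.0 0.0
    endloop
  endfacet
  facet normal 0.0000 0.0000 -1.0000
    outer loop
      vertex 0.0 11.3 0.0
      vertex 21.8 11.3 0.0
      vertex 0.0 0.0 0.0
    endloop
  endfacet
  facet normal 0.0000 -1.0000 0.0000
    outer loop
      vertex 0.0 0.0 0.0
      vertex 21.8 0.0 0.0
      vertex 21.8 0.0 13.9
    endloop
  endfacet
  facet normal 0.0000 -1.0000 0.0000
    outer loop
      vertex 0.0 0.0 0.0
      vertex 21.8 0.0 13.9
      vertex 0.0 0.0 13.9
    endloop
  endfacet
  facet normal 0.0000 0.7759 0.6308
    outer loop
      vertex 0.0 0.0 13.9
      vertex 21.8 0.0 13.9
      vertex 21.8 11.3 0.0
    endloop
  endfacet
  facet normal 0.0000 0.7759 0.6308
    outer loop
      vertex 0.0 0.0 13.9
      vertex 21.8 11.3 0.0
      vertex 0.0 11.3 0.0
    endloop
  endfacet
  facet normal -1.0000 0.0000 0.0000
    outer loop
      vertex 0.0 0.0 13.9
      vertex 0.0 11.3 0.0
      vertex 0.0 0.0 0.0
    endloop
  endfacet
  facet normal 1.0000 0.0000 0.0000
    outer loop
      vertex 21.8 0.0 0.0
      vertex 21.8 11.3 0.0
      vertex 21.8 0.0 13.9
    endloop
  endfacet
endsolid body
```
; perimeter-only toolpath
G21 ; units = mm
G90 ; absolute positioning
G28 ; home
; layer 1
G0 Z3.5
G0 X0.0 Y0.0
G1 X21.8 Y0.0
G1 X21.8 Y8.5
G1 X0.0 Y8.5
G1 X0.0 Y0.0
; layer 2
G0 Z7.0
G0 X0.0 Y0.0
G1 X21.8 Y0.0
G1 X21.8 Y5.7
G1 X0.0 Y5.7
G1 X0.0 Y0.0
; layer 3
G0 Z10.4
G0 X0.0 Y0.0
G1 X21.8 Y0.0
G1 X21.8 Y2.8
G1 X0.0 Y2.8
G1 X0.0 Y0.0
M2 ; end

The solid is a wedge (ramp): 21.8 × 11.3 mm base, rising to 13.9 mm along the y=0 edge and sloping linearly to z=0 at y=11.3. Slicing at Δz = 3.5 mm — 4 equal slices spanning the solid's height, so layer i sits at z = i·h/4 — gives 3 non-empty perimeters. Each is a 4-segment closed polygon; G0 lifts to the layer z and rapids to the start vertex, then G1 traces the edges. The cross-section shrinks linearly with z (the slice at the apex is degenerate and omitted).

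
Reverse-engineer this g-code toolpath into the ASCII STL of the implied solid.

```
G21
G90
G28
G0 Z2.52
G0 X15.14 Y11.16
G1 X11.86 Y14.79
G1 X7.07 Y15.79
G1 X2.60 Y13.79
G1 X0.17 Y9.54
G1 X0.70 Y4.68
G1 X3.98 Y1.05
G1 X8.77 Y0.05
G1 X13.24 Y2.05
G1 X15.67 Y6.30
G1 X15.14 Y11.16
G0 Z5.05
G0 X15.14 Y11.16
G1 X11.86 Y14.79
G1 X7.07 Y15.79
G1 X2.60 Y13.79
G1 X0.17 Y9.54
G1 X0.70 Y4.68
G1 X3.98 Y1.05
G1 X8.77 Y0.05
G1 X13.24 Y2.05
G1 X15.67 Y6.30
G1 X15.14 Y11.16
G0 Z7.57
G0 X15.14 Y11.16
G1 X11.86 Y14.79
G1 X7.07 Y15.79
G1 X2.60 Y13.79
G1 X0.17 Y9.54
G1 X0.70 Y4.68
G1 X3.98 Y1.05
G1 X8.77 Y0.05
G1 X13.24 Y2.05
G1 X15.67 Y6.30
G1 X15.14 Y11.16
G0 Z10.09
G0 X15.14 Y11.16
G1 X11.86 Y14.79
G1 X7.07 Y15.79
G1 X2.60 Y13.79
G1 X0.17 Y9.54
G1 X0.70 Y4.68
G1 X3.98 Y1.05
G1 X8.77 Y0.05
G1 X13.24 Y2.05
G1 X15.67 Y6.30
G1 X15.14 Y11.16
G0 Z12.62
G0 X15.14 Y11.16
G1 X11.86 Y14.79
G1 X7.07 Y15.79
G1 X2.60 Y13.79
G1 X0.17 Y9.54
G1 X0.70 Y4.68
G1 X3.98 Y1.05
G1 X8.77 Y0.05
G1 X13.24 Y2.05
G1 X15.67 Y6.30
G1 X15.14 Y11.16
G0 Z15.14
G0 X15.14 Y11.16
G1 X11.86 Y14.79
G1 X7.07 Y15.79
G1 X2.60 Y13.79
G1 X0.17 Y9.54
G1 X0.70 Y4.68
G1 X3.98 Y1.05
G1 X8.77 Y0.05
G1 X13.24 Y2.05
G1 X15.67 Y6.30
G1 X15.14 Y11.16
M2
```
solid part
  facet normal 0.0000 0.0000 -1.0000
    outer loop
      vertex 7.07 15.79 0.00
      vertex 11.86 14.79 0.00
      vertex 15.14 11.16 0.00
    endloop
  endfacet
  facet normal 0.0000 0.0000 -1.0000
    outer loop
      vertex 2.60 13.79 0.00
      vertex 7.07 15.79 0.00
      vertex 15.14 11.16 0.00
    endloop
  endfacet
  facet normal 0.0000 0.0000 -1.0000
    outer loop
      vertex 0.17 9.54 0.00
      vertex 2.60 13.79 0.00
      vertex 15.14 11.16 0.00
    endloop
  endfacet
  facet normal 0.0000 0.0000 -1.0000
    outer loop
      vertex 0.70 4.68 0.00
      vertex 0.17 9.54 0.00
      vertex 15.14 11.16 0.00
    endloop
  endfacet
  facet normal 0.0000 0.0000 -1.0000
    outer loop
      vertex 3.98 1.05 0.00
      vertex 0.70 4.68 0.00
      vertex 15.14 11.16 0.00
    endloop
  endfacet
  facet normal 0.0000 0.0000 -1.0000
    outer loop
      vertex 8.77 0.05 0.00
      vertex 3.98 1.05 0.00
      vertex 15.14 11.16 0.00
    endloop
  endfacet
  facet normal 0.0000 0.0000 -1.0000
    outer loop
      vertex 13.24 2.05 0.00
      vertex 8.77 0.05 0.00
      vertex 15.14 11.16 0.00
    endloop
  endfacet
  facet normal 0.0000 0.0000 -1.0000
    outer loop
      vertex 15.67 6.30 0.00
      vertex 13.24 2.05 0.00
      vertex 15.14 11.16 0.00
    endloop
  endfacet
  facet normal 0.0000 0.0000 1.0000
    outer loop
      vertex 15.14 11.16 15.14
      vertex 11.86 14.79 15.14
      vertex 7.07 15.79 15.14
    endloop
  endfacet
  facet normal 0.0000 0.0000 1.0000
    outer loop
      vertex 15.14 11.16 15.14
      vertex 7.07 15.79 15.14
      vertex 2.60 13.79 15.14
    endloop
  endfacet
  facet normal 0.0000 0.0000 1.0000
    outer loop
      vertex 15.14 11.16 15.14
      vertex 2.60 13.79 15.14
      vertex 0.17 9.54 15.14
    endloop
  endfacet
  facet normal 0.0000 0.0000 1.0000
    outer loop
      vertex 15.14 11.16 15.14
      vertex 0.17 9.54 15.14
      vertex 0.70 4.68 15.14
    endloop
  endfacet
  facet normal 0.0000 0.0000 1.0000
    outer loop
      vertex 15.14 11.16 15.14
      vertex 0.70 4.68 15.14
      vertex 3.98 1.05 15.14
    endloop
  endfacet
  facet normal 0.0000 0.0000 1.0000
    outer loop
      vertex 15.14 11.16 15.14
      vertex 3.98 1.05 15.14
      vertex 8.77 0.05 15.14
    endloop
  endfacet
  facet normal 0.0000 0.0000 1.0000
    outer loop
      vertex 15.14 11.16 15.14
      vertex 8.77 0.05 15.14
      vertex 13.24 2.05 15.14
    endloop
  endfacet
  facet normal 0.0000 0.0000 1.0000
    outer loop
      vertex 15.14 11.16 15.14
      vertex 13.24 2.05 15.14
      vertex 15.67 6.30 15.14
    endloop
  endfacet
  facet normal 0.7420 0.6704 0.0000
    outer loop
      vertex 15.14 11.16 0.00
      vertex 11.86 14.79 0.00
      vertex 11.86 14.79 15.14
    endloop
  endfacet
  facet normal 0.7420 0.6704 0.0000
    outer loop
      vertex 15.14 11.16 0.00
      vertex 11.86 14.79 15.14
      vertex 15.14 11.16 15.14
    endloop
  endfacet
  facet normal 0.2044 0.9789 0.0000
    outer loop
      vertex 11.86 14.79 0.00
      vertex 7.07 15.79 0.00
      vertex 7.07 15.79 15.14
    endloop
  endfacet
  facet normal 0.2044 0.9789 0.0000
    outer loop
      vertex 11.86 14.79 0.00
      vertex 7.07 15.79 15.14
      vertex 11.86 14.79 15.14
    endloop
  endfacet
  facet normal -0.4084 0.9128 0.0000
    outer loop
      vertex 7.07 15.79 0.00
      vertex 2.60 13.79 0.00
      vertex 2.60 13.79 15.14
    endloop
  endfacet
  facet normal -0.4084 0.9128 0.0000
    outer loop
      vertex 7.07 15.79 0.00
      vertex 2.60 13.79 15.14
      vertex 7.07 15.79 15.14
    endloop
  endfacet
  facet normal -0.8681 0.4964 0.0000
    outer loop
      vertex 2.60 13.79 0.00
      vertex 0.17 9.54 0.00
      vertex 0.17 9.54 15.14
    endloop
  endfacet
  facet normal -0.8681 0.4964 0.0000
    outer loop
      vertex 2.60 13.79 0.00
      vertex 0.17 9.54 15.14
      vertex 2.60 13.79 15.14
    endloop
  endfacet
  facet normal -0.9941 -0.1084 0.0000
    outer loop
      vertex 0.17 9.54 0.00
      vertex 0.70 4.68 0.00
      vertex 0.70 4.68 15.14
    endloop
  endfacet
  facet normal -0.9941 -0.1084 0.0000
    outer loop
      vertex 0.17 9.54 0.00
      vertex 0.70 4.68 15.14
      vertex 0.17 9.54 15.14
    endloop
  endfacet
  facet normal -0.7420 -0.6704 0.0000
    outer loop
      vertex 0.70 4.68 0.00
      vertex 3.98 1.05 0.00
      vertex 3.98 1.05 15.14
    endloop
  endfacet
  facet normal -0.7420 -0.6704 0.0000
    outer loop
      vertex 0.70 4.68 0.00
      vertex 3.98 1.05 15.14
      vertex 0.70 4.68 15.14
    endloop
  endfacet
  facet normal -0.2044 -0.9789 0.0000
    outer loop
      vertex 3.98 1.05 0.00
      vertex 8.77 0.05 0.00
      vertex 8.77 0.05 15.14
    endloop
  endfacet
  facet normal -0.2044 -0.9789 0.0000
    outer loop
      vertex 3.98 1.05 0.00
      vertex 8.77 0.05 15.14
      vertex 3.98 1.05 15.14
    endloop
  endfacet
  facet normal 0.4084 -0.9128 0.0000
    outer loop
      vertex 8.77 0.05 0.00
      vertex 13.24 2.05 0.00
      vertex 13.24 2.05 15.14
    endloop
  endfacet
  facet normal 0.4084 -0.9128 0.0000
    outer loop
      vertex 8.77 0.05 0.00
      vertex 13.24 2.05 15.14
      vertex 8.77 0.05 15.14
    endloop
  endfacet
  facet normal 0.8681 -0.4964 0.0000
    outer loop
      vertex 13.24 2.05 0.00
      vertex 15.67 6.30 0.00
      vertex 15.67 6.30 15.14
    endloop
  endfacet
  facet normal 0.8681 -0.4964 0.0000
    outer loop
      vertex 13.24 2.05 0.00
      vertex 15.67 6.30 15.14
      vertex 13.24 2.05 15.14
    endloop
  endfacet
  facet normal 0.9941 0.1084 0.0000
    outer loop
      vertex 15.67 6.30 0.00
      vertex 15.14 11.16 0.00
      vertex 15.14 11.16 15.14
    endloop
  endfacet
  facet normal 0.9941 0.1084 0.0000
    outer loop
      vertex 15.67 6.30 0.00
      vertex 15.14 11.16 15.14
      vertex 15.67 6.30 15.14
    endloop
  endfacet
endsolid part

The G0 Z moves step by Δz≈2.52 mm. Every layer's G1 loop is the same polygon, so the solid is a straight extrusion of it from z=0 to z≈15.1. Closing with flat bottom and top caps and triangulating gives 36 facets — a regular 10-sided prism (a cylinder approximated with 10 flat sides), circumscribed radius ≈ 7.92 mm, height ≈ 15.1 mm.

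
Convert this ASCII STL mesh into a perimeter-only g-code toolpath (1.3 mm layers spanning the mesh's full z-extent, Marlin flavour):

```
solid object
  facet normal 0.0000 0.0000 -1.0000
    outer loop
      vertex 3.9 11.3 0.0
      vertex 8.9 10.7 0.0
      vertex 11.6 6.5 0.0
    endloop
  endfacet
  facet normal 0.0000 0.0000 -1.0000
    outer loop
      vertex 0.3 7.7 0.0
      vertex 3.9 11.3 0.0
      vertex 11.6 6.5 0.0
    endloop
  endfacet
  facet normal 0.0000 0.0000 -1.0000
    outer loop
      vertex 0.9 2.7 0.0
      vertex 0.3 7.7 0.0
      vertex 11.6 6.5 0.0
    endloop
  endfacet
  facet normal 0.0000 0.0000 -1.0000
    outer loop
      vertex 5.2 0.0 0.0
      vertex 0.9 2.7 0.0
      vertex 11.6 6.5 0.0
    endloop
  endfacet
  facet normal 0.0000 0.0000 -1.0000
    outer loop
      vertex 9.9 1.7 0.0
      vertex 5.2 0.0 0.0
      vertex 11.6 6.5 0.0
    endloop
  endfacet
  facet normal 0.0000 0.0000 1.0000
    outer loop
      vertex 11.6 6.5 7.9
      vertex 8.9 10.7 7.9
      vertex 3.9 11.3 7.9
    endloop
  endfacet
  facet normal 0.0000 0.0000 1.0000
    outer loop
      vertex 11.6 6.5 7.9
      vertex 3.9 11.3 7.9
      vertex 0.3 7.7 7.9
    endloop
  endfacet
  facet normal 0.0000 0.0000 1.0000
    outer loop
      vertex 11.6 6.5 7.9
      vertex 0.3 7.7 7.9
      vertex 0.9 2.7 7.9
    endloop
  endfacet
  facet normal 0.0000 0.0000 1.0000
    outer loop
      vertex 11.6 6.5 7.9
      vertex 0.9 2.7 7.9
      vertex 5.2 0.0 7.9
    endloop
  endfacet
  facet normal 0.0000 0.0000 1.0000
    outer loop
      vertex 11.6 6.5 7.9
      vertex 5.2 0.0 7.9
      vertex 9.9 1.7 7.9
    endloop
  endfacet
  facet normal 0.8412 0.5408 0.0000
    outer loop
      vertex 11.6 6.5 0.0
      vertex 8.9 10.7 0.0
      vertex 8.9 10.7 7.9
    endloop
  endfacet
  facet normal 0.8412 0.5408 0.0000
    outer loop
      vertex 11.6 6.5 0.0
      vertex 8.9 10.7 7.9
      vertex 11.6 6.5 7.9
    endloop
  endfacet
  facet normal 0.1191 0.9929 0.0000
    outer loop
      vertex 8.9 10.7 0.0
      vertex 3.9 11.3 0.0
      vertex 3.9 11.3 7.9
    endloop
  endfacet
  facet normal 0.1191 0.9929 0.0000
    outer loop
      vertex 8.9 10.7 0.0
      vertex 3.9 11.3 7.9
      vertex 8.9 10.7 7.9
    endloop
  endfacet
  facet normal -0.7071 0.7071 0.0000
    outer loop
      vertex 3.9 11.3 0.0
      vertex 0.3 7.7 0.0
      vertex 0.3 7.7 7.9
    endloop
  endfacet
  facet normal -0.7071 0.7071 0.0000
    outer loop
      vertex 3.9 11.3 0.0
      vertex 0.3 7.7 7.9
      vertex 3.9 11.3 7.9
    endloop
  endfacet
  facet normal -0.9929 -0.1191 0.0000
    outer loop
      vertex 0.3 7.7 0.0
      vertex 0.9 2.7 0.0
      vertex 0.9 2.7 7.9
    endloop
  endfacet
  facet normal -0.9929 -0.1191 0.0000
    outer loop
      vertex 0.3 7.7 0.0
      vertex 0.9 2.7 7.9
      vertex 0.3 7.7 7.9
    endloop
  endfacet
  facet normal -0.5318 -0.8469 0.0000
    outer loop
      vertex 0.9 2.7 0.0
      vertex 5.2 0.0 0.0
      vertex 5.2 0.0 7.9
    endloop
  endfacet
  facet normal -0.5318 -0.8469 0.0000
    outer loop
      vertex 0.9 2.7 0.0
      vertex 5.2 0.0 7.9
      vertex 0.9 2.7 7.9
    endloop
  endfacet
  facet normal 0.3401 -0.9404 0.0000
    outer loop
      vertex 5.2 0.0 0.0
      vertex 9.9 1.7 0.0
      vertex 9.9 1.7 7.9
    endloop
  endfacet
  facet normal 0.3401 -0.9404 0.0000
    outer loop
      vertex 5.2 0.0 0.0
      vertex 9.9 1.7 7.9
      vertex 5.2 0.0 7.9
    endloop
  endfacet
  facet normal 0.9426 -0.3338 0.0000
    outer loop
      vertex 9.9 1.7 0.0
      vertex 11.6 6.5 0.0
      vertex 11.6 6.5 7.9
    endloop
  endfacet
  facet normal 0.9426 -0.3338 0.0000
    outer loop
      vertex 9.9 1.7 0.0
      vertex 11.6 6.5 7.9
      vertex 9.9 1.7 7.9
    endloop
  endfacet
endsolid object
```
; perimeter-only toolpath
G21 ; units = mm
G90 ; absolute positioning
G28 ; home
; layer 1
G0 Z1.3
G0 X11.6 Y6.5
G1 X8.9 Y10.7
G1 X3.9 Y11.3
G1 X0.3 Y7.7
G1 X0.9 Y2.7
G1 X5.2 Y0.0
G1 X9.9 Y1.7
G1 X11.6 Y6.5
; layer 2
G0 Z2.6
G0 X11.6 Y6.5
G1 X8.9 Y10.7
G1 X3.9 Y11.3
G1 X0.3 Y7.7
G1 X0.9 Y2.7
G1 X5.2 Y0.0
G1 X9.9 Y1.7
G1 X11.6 Y6.5
; layer 3
G0 Z4.0
G0 X11.6 Y6.5
G1 X8.9 Y10.7
G1 X3.9 Y11.3
G1 X0.3 Y7.7
G1 X0.9 Y2.7
G1 X5.2 Y0.0
G1 X9.9 Y1.7
G1 X11.6 Y6.5
; layer 4
G0 Z5.3
G0 X11.6 Y6.5
G1 X8.9 Y10.7
G1 X3.9 Y11.3
G1 X0.3 Y7.7
G1 X0.9 Y2.7
G1 X5.2 Y0.0
G1 X9.9 Y1.7
G1 X11.6 Y6.5
; layer 5
G0 Z6.6
G0 X11.6 Y6.5
G1 X8.9 Y10.7
G1 X3.9 Y11.3
G1 X0.3 Y7.7
G1 X0.9 Y2.7
G1 X5.2 Y0.0
G1 X9.9 Y1.7
G1 X11.6 Y6.5
; layer 6
G0 Z7.9
G0 X11.6 Y6.5
G1 X8.9 Y10.7
G1 X3.9 Y11.3
G1 X0.3 Y7.7
G1 X0.9 Y2.7
G1 X5.2 Y0.0
G1 X9.9 Y1.7
G1 X11.6 Y6.5
M2 ; end

The solid is a regular 7-sided prism (a cylinder approximated with 7 flat sides), circumscribed radius ≈ 5.8 mm, height ≈ 7.9 mm. Slicing at Δz = 1.3 mm — 6 equal slices spanning the solid's height, so layer i sits at z = i·h/6 — gives 6 non-empty perimeters. Each is a 7-segment closed polygon; G0 lifts to the layer z and rapids to the start vertex, then G1 traces the edges.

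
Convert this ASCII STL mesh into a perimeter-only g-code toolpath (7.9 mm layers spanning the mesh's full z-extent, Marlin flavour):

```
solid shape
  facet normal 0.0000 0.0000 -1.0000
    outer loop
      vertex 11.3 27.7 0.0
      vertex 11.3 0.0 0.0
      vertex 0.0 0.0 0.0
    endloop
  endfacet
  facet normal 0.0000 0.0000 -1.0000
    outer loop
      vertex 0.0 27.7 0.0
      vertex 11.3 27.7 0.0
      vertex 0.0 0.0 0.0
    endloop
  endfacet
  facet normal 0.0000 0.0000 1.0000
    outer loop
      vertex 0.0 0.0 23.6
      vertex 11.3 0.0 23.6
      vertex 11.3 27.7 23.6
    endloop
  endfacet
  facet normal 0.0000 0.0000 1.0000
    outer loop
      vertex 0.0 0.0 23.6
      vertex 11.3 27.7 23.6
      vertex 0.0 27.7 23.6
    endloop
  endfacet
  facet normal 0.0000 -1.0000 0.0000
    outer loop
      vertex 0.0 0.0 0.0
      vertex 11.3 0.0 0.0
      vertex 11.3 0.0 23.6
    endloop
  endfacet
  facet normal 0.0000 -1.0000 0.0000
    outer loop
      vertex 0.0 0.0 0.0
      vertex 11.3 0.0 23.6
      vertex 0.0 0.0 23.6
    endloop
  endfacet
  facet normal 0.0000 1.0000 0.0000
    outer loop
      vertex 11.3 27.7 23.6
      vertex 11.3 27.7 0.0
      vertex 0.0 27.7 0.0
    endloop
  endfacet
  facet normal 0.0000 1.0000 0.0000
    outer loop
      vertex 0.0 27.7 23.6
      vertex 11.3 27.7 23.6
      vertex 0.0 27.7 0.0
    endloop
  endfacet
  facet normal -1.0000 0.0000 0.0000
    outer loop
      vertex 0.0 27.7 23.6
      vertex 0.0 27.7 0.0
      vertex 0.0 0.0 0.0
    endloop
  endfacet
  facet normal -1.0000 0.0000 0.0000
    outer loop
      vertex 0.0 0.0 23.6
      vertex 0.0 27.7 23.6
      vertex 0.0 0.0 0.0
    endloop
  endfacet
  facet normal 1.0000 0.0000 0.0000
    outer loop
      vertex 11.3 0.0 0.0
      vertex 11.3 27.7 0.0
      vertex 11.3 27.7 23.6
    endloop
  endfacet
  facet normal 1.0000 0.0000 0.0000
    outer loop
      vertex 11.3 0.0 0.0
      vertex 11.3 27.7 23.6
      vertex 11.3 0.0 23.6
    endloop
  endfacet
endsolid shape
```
; perimeter-only toolpath
G21 ; units = mm
G90 ; absolute positioning
G28 ; home
; layer 1
G0 Z7.9
G0 X0.0 Y0.0
G1 X11.3 Y0.0
G1 X11.3 Y27.7
G1 X0.0 Y27.7
G1 X0.0 Y0.0
; layer 2
G0 Z15.7
G0 X0.0 Y0.0
G1 X11.3 Y0.0
G1 X11.3 Y27.7
G1 X0.0 Y27.7
G1 X0.0 Y0.0
; layer 3
G0 Z23.6
G0 X0.0 Y0.0
G1 X11.3 Y0.0
G1 X11.3 Y27.7
G1 X0.0 Y27.7
G1 X0.0 Y0.0
M2 ; end

The solid is a rectangular box, roughly 11.3 × 27.7 mm footprint and 23.6 mm tall. Slicing at Δz = 7.9 mm — 3 equal slices spanning the solid's height, so layer i sits at z = i·h/3 — gives 3 non-empty perimeters. Each is a 4-segment closed polygon; G0 lifts to the layer z and rapids to the start vertex, then G1 traces the edges.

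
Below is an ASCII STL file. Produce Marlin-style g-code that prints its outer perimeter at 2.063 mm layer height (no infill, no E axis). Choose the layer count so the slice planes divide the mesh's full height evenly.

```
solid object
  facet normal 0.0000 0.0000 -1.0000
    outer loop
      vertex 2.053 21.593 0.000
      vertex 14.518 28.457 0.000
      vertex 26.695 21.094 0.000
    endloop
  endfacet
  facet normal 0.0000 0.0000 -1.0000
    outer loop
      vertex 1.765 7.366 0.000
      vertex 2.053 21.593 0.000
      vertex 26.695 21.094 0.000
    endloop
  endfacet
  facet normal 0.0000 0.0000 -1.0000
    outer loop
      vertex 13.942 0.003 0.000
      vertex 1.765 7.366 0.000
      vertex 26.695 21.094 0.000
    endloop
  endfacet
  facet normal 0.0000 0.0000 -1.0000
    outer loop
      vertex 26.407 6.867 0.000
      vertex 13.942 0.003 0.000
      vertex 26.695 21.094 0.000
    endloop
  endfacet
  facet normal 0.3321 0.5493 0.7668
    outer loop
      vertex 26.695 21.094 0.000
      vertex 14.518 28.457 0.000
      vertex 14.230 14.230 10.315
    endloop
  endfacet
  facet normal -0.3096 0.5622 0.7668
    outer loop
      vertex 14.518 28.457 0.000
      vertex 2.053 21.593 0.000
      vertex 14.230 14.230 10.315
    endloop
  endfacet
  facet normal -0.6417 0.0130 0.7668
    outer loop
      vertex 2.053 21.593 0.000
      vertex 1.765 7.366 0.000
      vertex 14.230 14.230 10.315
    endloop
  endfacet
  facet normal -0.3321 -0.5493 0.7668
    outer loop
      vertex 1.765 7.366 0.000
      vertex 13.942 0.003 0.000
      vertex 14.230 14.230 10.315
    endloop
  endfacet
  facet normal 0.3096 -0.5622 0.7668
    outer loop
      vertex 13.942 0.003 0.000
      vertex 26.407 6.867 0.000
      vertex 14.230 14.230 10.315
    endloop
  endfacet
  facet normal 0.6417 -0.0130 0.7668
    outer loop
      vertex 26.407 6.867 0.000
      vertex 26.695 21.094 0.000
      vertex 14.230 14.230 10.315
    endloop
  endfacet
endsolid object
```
; perimeter-only toolpath
G21 ; units = mm
G90 ; absolute positioning
G28 ; home
; layer 1
G0 Z2.063
G0 X24.202 Y19.721
G1 X14.460 Y25.612
G1 X4.488 Y20.120
G1 X4.258 Y8.739
G1 X14.000 Y2.848
G1 X23.972 Y8.340
G1 X24.202 Y19.721
; layer 2
G0 Z4.126
G0 X21.709 Y18.348
G1 X14.403 Y22.766
G1 X6.924 Y18.648
G1 X6.751 Y10.112
G1 X14.057 Y5.694
G1 X21.536 Y9.812
G1 X21.709 Y18.348
; layer 3
G0 Z6.189
G0 X19.216 Y16.976
G1 X14.345 Y19.921
G1 X9.359 Y17.175
G1 X9.244 Y11.484
G1 X14.115 Y8.539
G1 X19.101 Y11.285
G1 X19.216 Y16.976
; layer 4
G0 Z8.252
G0 X16.723 Y15.603
G1 X14.288 Y17.075
G1 X11.795 Y15.703
G1 X11.737 Y12.857
G1 X14.172 Y11.385
G1 X16.665 Y12.757
G1 X16.723 Y15.603
M2 ; end

The solid is a regular 6-sided pyramid, base circumscribed radius ≈ 14.2 mm, apex at z ≈ 10.3 mm. Slicing at Δz = 2.063 mm — 5 equal slices spanning the solid's height, so layer i sits at z = i·h/5 — gives 4 non-empty perimeters. Each is a 6-segment closed polygon; G0 lifts to the layer z and rapids to the start vertex, then G1 traces the edges. The cross-section shrinks linearly with z (the slice at the apex is degenerate and omitted).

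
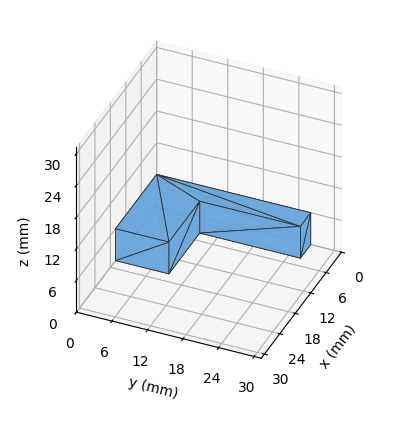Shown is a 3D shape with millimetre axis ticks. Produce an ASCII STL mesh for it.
Reading the render: the shape is an L-shaped prism: outer 16 × 26 mm, arm thicknesses ≈ 9 mm (horizontal) and 4 mm (vertical), extruded 6 mm in z (dimensions read to the nearest mm from the axis ticks). For the STL, each face is triangulated and given an outward normal.

solid part
  facet normal 0.0000 0.0000 -1.0000
    outer loop
      vertex 16.00 9.00 0.00
      vertex 16.00 0.00 0.00
      vertex 0.00 0.00 0.00
    endloop
  endfacet
  facet normal 0.0000 0.0000 -1.0000
    outer loop
      vertex 4.00 9.00 0.00
      vertex 16.00 9.00 0.00
      vertex 0.00 0.00 0.00
    endloop
  endfacet
  facet normal 0.0000 0.0000 -1.0000
    outer loop
      vertex 4.00 26.00 0.00
      vertex 4.00 9.00 0.00
      vertex 0.00 0.00 0.00
    endloop
  endfacet
  facet normal 0.0000 0.0000 -1.0000
    outer loop
      vertex 0.00 26.00 0.00
      vertex 4.00 26.00 0.00
      vertex 0.00 0.00 0.00
    endloop
  endfacet
  facet normal 0.0000 0.0000 1.0000
    outer loop
      vertex 0.00 0.00 6.00
      vertex 16.00 0.00 6.00
      vertex 16.00 9.00 6.00
    endloop
  endfacet
  facet normal 0.0000 0.0000 1.0000
    outer loop
      vertex 0.00 0.00 6.00
      vertex 16.00 9.00 6.00
      vertex 4.00 9.00 6.00
    endloop
  endfacet
  facet normal 0.0000 0.0000 1.0000
    outer loop
      vertex 0.00 0.00 6.00
      vertex 4.00 9.00 6.00
      vertex 4.00 26.00 6.00
    endloop
  endfacet
  facet normal 0.0000 0.0000 1.0000
    outer loop
      vertex 0.00 0.00 6.00
      vertex 4.00 26.00 6.00
      vertex 0.00 26.00 6.00
    endloop
  endfacet
  facet normal 0.0000 -1.0000 0.0000
    outer loop
      vertex 0.00 0.00 0.00
      vertex 16.00 0.00 0.00
      vertex 16.00 0.00 6.00
    endloop
  endfacet
  facet normal 0.0000 -1.0000 0.0000
    outer loop
      vertex 0.00 0.00 0.00
      vertex 16.00 0.00 6.00
      vertex 0.00 0.00 6.00
    endloop
  endfacet
  facet normal 1.0000 0.0000 0.0000
    outer loop
      vertex 16.00 0.00 0.00
      vertex 16.00 9.00 0.00
      vertex 16.00 9.00 6.00
    endloop
  endfacet
  facet normal 1.0000 0.0000 0.0000
    outer loop
      vertex 16.00 0.00 0.00
      vertex 16.00 9.00 6.00
      vertex 16.00 0.00 6.00
    endloop
  endfacet
  facet normal 0.0000 1.0000 0.0000
    outer loop
      vertex 16.00 9.00 0.00
      vertex 4.00 9.00 0.00
      vertex 4.00 9.00 6.00
    endloop
  endfacet
  facet normal 0.0000 1.0000 0.0000
    outer loop
      vertex 16.00 9.00 0.00
      vertex 4.00 9.00 6.00
      vertex 16.00 9.00 6.00
    endloop
  endfacet
  facet normal 1.0000 0.0000 0.0000
    outer loop
      vertex 4.00 9.00 0.00
      vertex 4.00 26.00 0.00
      vertex 4.00 26.00 6.00
    endloop
  endfacet
  facet normal 1.0000 0.0000 0.0000
    outer loop
      vertex 4.00 9.00 0.00
      vertex 4.00 26.00 6.00
      vertex 4.00 9.00 6.00
    endloop
  endfacet
  facet normal 0.0000 1.0000 0.0000
    outer loop
      vertex 4.00 26.00 0.00
      vertex 0.00 26.00 0.00
      vertex 0.00 26.00 6.00
    endloop
  endfacet
  facet normal 0.0000 1.0000 0.0000
    outer loop
      vertex 4.00 26.00 0.00
      vertex 0.00 26.00 6.00
      vertex 4.00 26.00 6.00
    endloop
  endfacet
  facet normal -1.0000 0.0000 0.0000
    outer loop
      vertex 0.00 26.00 0.00
      vertex 0.00 0.00 0.00
      vertex 0.00 0.00 6.00
    endloop
  endfacet
  facet normal -1.0000 0.0000 0.0000
    outer loop
      vertex 0.00 26.00 0.00
      vertex 0.00 0.00 6.00
      vertex 0.00 26.00 6.00
    endloop
  endfacet
endsolid part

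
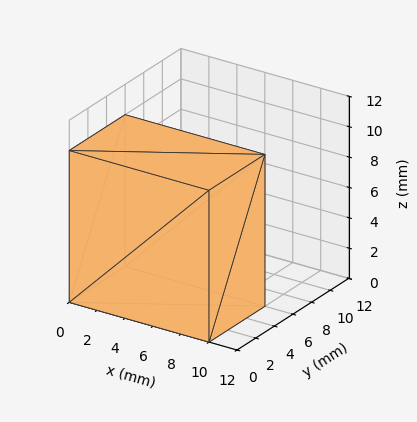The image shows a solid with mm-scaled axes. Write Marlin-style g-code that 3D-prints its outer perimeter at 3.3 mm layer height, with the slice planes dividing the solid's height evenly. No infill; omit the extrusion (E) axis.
Reading the render: the shape is a rectangular box, roughly 10 × 6 mm footprint and 10 mm tall (dimensions read to the nearest mm from the axis ticks). For the g-code, the solid's height is divided into equal slices at the stated Δz and each level perimeter traced with G1 moves after a G0 lift.

; perimeter-only toolpath
G21 ; units = mm
G90 ; absolute positioning
G28 ; home
; layer 1
G0 Z3.3
G0 X0.0 Y0.0
G1 X10.0 Y0.0
G1 X10.0 Y6.0
G1 X0.0 Y6.0
G1 X0.0 Y0.0
; layer 2
G0 Z6.7
G0 X0.0 Y0.0
G1 X10.0 Y0.0
G1 X10.0 Y6.0
G1 X0.0 Y6.0
G1 X0.0 Y0.0
; layer 3
G0 Z10.0
G0 X0.0 Y0.0
G1 X10.0 Y0.0
G1 X10.0 Y6.0
G1 X0.0 Y6.0
G1 X0.0 Y0.0
M2 ; end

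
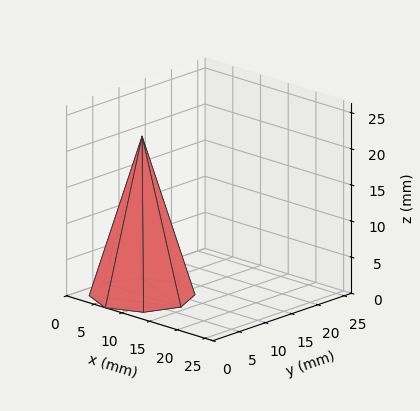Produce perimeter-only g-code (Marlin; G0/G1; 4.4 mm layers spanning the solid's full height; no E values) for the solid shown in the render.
Reading the render: the shape is a regular 8-sided pyramid, base circumscribed radius ≈ 7 mm, apex at z ≈ 22 mm (dimensions read to the nearest mm from the axis ticks). For the g-code, the solid's height is divided into equal slices at the stated Δz and each level perimeter traced with G1 moves after a G0 lift.

; perimeter-only toolpath
G21 ; units = mm
G90 ; absolute positioning
G28 ; home
; layer 1
G0 Z4.4
G0 X12.6 Y7.0
G1 X10.9 Y10.9
G1 X7.0 Y12.6
G1 X3.1 Y10.9
G1 X1.4 Y7.0
G1 X3.1 Y3.1
G1 X7.0 Y1.4
G1 X10.9 Y3.1
G1 X12.6 Y7.0
; layer 2
G0 Z8.8
G0 X11.2 Y7.0
G1 X9.9 Y9.9
G1 X7.0 Y11.2
G1 X4.1 Y9.9
G1 X2.8 Y7.0
G1 X4.1 Y4.1
G1 X7.0 Y2.8
G1 X9.9 Y4.1
G1 X11.2 Y7.0
; layer 3
G0 Z13.2
G0 X9.8 Y7.0
G1 X9.0 Y9.0
G1 X7.0 Y9.8
G1 X5.0 Y9.0
G1 X4.2 Y7.0
G1 X5.0 Y5.0
G1 X7.0 Y4.2
G1 X9.0 Y5.0
G1 X9.8 Y7.0
; layer 4
G0 Z17.6
G0 X8.4 Y7.0
G1 X8.0 Y8.0
G1 X7.0 Y8.4
G1 X6.0 Y8.0
G1 X5.6 Y7.0
G1 X6.0 Y6.0
G1 X7.0 Y5.6
G1 X8.0 Y6.0
G1 X8.4 Y7.0
M2 ; end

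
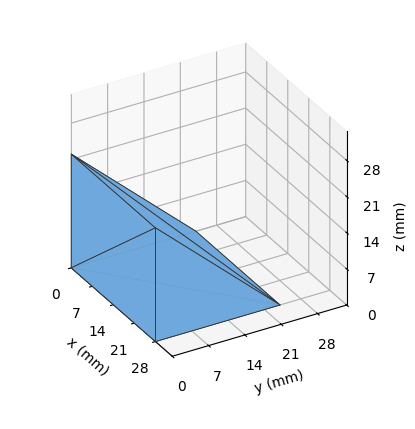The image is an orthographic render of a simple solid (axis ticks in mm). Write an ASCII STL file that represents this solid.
Reading the render: the shape is a wedge (ramp): 28 × 24 mm base, rising to 22 mm along the y=0 edge and sloping linearly to z=0 at y=24 (dimensions read to the nearest mm from the axis ticks). For the STL, each face is triangulated and given an outward normal.

solid part
  facet normal 0.0000 0.0000 -1.0000
    outer loop
      vertex 28.0 24.0 0.0
      vertex 28.0 0.0 0.0
      vertex 0.0 0.0 0.0
    endloop
  endfacet
  facet normal 0.0000 0.0000 -1.0000
    outer loop
      vertex 0.0 24.0 0.0
      vertex 28.0 24.0 0.0
      vertex 0.0 0.0 0.0
    endloop
  endfacet
  facet normal 0.0000 -1.0000 0.0000
    outer loop
      vertex 0.0 0.0 0.0
      vertex 28.0 0.0 0.0
      vertex 28.0 0.0 22.0
    endloop
  endfacet
  facet normal 0.0000 -1.0000 0.0000
    outer loop
      vertex 0.0 0.0 0.0
      vertex 28.0 0.0 22.0
      vertex 0.0 0.0 22.0
    endloop
  endfacet
  facet normal 0.0000 0.6757 0.7372
    outer loop
      vertex 0.0 0.0 22.0
      vertex 28.0 0.0 22.0
      vertex 28.0 24.0 0.0
    endloop
  endfacet
  facet normal 0.0000 0.6757 0.7372
    outer loop
      vertex 0.0 0.0 22.0
      vertex 28.0 24.0 0.0
      vertex 0.0 24.0 0.0
    endloop
  endfacet
  facet normal -1.0000 0.0000 0.0000
    outer loop
      vertex 0.0 0.0 22.0
      vertex 0.0 24.0 0.0
      vertex 0.0 0.0 0.0
    endloop
  endfacet
  facet normal 1.0000 0.0000 0.0000
    outer loop
      vertex 28.0 0.0 0.0
      vertex 28.0 24.0 0.0
      vertex 28.0 0.0 22.0
    endloop
  endfacet
endsolid part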